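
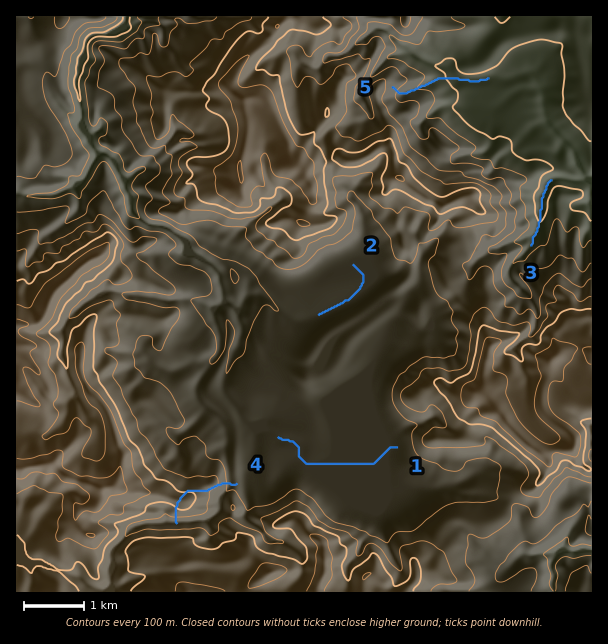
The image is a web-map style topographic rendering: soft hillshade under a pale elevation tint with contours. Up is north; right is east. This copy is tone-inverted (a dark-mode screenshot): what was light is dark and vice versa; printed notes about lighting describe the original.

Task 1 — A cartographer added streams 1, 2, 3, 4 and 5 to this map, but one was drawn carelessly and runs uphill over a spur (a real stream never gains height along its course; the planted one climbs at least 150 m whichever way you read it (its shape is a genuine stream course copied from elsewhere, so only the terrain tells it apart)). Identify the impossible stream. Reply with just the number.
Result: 4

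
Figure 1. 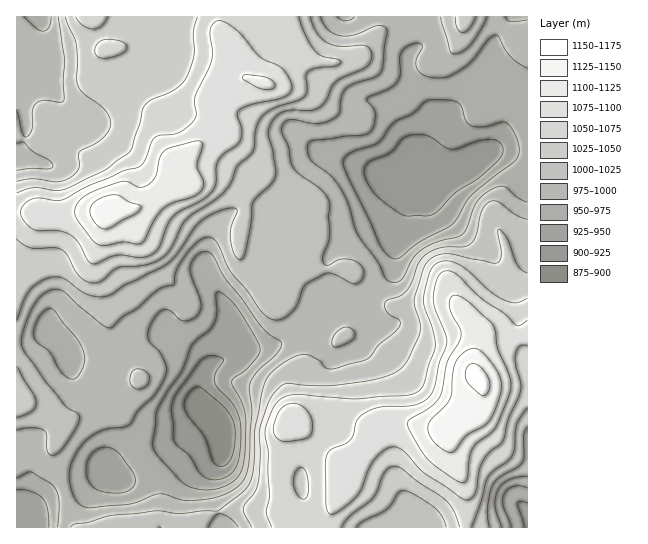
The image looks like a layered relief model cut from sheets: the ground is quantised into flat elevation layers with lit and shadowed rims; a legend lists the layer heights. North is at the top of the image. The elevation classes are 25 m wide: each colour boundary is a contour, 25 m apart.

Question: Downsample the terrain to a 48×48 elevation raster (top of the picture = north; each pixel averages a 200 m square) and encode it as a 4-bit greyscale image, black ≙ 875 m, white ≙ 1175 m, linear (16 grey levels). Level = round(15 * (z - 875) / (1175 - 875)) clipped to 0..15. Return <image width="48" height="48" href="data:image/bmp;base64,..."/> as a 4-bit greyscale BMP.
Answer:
<image width="48" height="48" href="data:image/bmp;base64,Qk32BAAAAAAAAHYAAAAoAAAAMAAAADAAAAABAAQAAAAAAIAEAAATCwAAEwsAABAAAAAAAAAAAAAAABEREQAiIiIAMzMzAERERABVVVUAZmZmAHd3dwCIiIgAmZmZAKqqqgC7u7sAzMzMAN3d3QDu7u4A////ADM0ZmZ3d3Znd2ZniZmZqph3d3d3iZh2VDM0VlVmZmZmZmZ4iZmZqqmId3d3iZh2RDNEVVRVVVZVVVZniZmZqqqZh3eImql1RERFVURERFVURERWiZmZqrupiIiJqrl2VVVVVUMzNEREMzNFeZmZqrupmImau7qHZlVWVUMzRERDMiI0eZmZqruqmZqrzLqYh2VmZUM0REQzIhEkeZmZqru6qaq8zLqpmFVmZVREREMyIhAUeaqqqqq6qqvM3MuqmGZmZlVFVEMyIRAUeaqqqqqrurvN3cy6mGZmZmVVVUMyIQAUaau6qqqru7zN3d3LmHd3ZmZVVUMyEAEkaKu6qqqru7vN3d3bqYh3ZmZlVVQyEBE0Z5qqmZmaqqq83d7cqYh2ZmZmZlQyESI1Z4mZmIiJmZmrzd7cuod2VVVmZmVDIiNFZnh3d3iIiIiaze7sundlVVVmZmVUIiM0Vnd3Znd3eIiaze7cuXZlVVVmZmVUMiMzRWZ2ZmZnd3iave3cqXZVVVVmZlVUQzMzNFZmZmZmd3iJvN3LqmVVVVZmZlVUQzMzRFVmZmZmZ3eJq8zLqmVVVWZmZVVVREMzRVVVZmZmZneJq8y7qnZVVWZmZlVVVEM0VmZlVmZmZmeKu8y7qnZVVmd3ZmVVVUNFZ3dmVmZmZniavMuqmYdmZnd3d2ZmZURFd3dmZmZmZniau7qZiYd2d4iId3ZmVERWd3dmZmZmZWeau6mYiIiHiJmYiHdmVEVnd2ZmZmZmVVeKqpiIiIiIiaqZmYh2VEZ3d2ZmZmZmVFaJmYiIh4iImaqqqqmHVVZ3d2Z2ZmZlREV4iHd4h5mZmqu7u7qYZmeId2Z2ZmZUMzRWZmd4d5qqqrzMzLqYd3eId2ZnZmVUMzM0RWd3d6qqu8zczLuph3eId2ZmZmVEMzMzRFZ3d6q7u83d3MuqmId4d3ZmZmVDMyIjNFZ3Zqqqq83d3My7qpiId3dmZmVDMiIiM0VmZZmZmrvMzMzMy6mIh3d2ZlQzIiIiIzRVVYiHiJqru7zMy6mYiHd2ZVQyIiIiIiNFVGZmd4iaqrvMy6mYiHdmVUMyIiIiIiI0RGZmd4iJmqvMy6qZiHZlVEMyIiIiIiIjRGZ3d4iImau8y7qpmHZlVERDMiIiIiIiNGZ3d3eIiaqru7uqmHZVVVVUQyIjMzMzNGZ3d3d4iZqqq7uqmHZmZmVVQzMzM0QzRGZ3d2d4iZmaqrqqmHd3dmZVVEQzM0RERWZmZneIiZmaqruqqZiId2ZVVERENEVURGZmZ3iIiJmZqru7u6qZh2ZVVUREREVURFVmZ4iIiIiZmru7u7qZiHZmVVREVURERFVmZ4iIiIiImru7u7qZiId2ZVVVVURERGZmZ4iIiIiImau7uqqZmZiHZVVWZVREVWZmZ4mZmIiImau7qqmZmIiHZVVWZmVFVmZWZ4mZmIiImau6qZmZh3d3ZlVWZ2VVZmVWeImYiIiImauqmamYdmZmZmZWd3ZVVlVFeJmYiIiImaqZmamYdlVmZmZmeIdlVQ=="/>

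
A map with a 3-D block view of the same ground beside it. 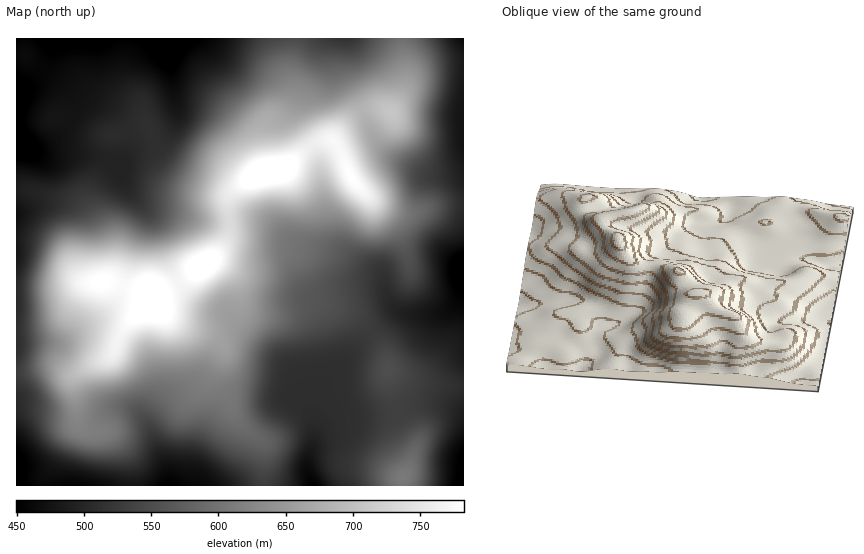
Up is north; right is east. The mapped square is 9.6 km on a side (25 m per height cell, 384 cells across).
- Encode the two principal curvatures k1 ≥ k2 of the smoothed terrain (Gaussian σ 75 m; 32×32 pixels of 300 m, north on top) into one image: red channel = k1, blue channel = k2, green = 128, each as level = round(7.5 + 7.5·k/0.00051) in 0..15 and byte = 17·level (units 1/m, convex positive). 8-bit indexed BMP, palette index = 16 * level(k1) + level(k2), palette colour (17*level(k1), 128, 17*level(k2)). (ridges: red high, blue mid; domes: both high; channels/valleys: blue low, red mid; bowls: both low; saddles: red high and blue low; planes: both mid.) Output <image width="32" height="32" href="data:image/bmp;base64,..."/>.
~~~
<image width="32" height="32" href="data:image/bmp;base64,Qk02CAAAAAAAADYEAAAoAAAAIAAAACAAAAABAAgAAAAAAAAEAAATCwAAEwsAAAABAAAAAAAAAIAAABGAAAAigAAAM4AAAESAAABVgAAAZoAAAHeAAACIgAAAmYAAAKqAAAC7gAAAzIAAAN2AAADugAAA/4AAAACAEQARgBEAIoARADOAEQBEgBEAVYARAGaAEQB3gBEAiIARAJmAEQCqgBEAu4ARAMyAEQDdgBEA7oARAP+AEQAAgCIAEYAiACKAIgAzgCIARIAiAFWAIgBmgCIAd4AiAIiAIgCZgCIAqoAiALuAIgDMgCIA3YAiAO6AIgD/gCIAAIAzABGAMwAigDMAM4AzAESAMwBVgDMAZoAzAHeAMwCIgDMAmYAzAKqAMwC7gDMAzIAzAN2AMwDugDMA/4AzAACARAARgEQAIoBEADOARABEgEQAVYBEAGaARAB3gEQAiIBEAJmARACqgEQAu4BEAMyARADdgEQA7oBEAP+ARAAAgFUAEYBVACKAVQAzgFUARIBVAFWAVQBmgFUAd4BVAIiAVQCZgFUAqoBVALuAVQDMgFUA3YBVAO6AVQD/gFUAAIBmABGAZgAigGYAM4BmAESAZgBVgGYAZoBmAHeAZgCIgGYAmYBmAKqAZgC7gGYAzIBmAN2AZgDugGYA/4BmAACAdwARgHcAIoB3ADOAdwBEgHcAVYB3AGaAdwB3gHcAiIB3AJmAdwCqgHcAu4B3AMyAdwDdgHcA7oB3AP+AdwAAgIgAEYCIACKAiAAzgIgARICIAFWAiABmgIgAd4CIAIiAiACZgIgAqoCIALuAiADMgIgA3YCIAO6AiAD/gIgAAICZABGAmQAigJkAM4CZAESAmQBVgJkAZoCZAHeAmQCIgJkAmYCZAKqAmQC7gJkAzICZAN2AmQDugJkA/4CZAACAqgARgKoAIoCqADOAqgBEgKoAVYCqAGaAqgB3gKoAiICqAJmAqgCqgKoAu4CqAMyAqgDdgKoA7oCqAP+AqgAAgLsAEYC7ACKAuwAzgLsARIC7AFWAuwBmgLsAd4C7AIiAuwCZgLsAqoC7ALuAuwDMgLsA3YC7AO6AuwD/gLsAAIDMABGAzAAigMwAM4DMAESAzABVgMwAZoDMAHeAzACIgMwAmYDMAKqAzAC7gMwAzIDMAN2AzADugMwA/4DMAACA3QARgN0AIoDdADOA3QBEgN0AVYDdAGaA3QB3gN0AiIDdAJmA3QCqgN0Au4DdAMyA3QDdgN0A7oDdAP+A3QAAgO4AEYDuACKA7gAzgO4ARIDuAFWA7gBmgO4Ad4DuAIiA7gCZgO4AqoDuALuA7gDMgO4A3YDuAO6A7gD/gO4AAID/ABGA/wAigP8AM4D/AESA/wBVgP8AZoD/AHeA/wCIgP8AmYD/AKqA/wC7gP8AzID/AN2A/wDugP8A/4D/AKipl4Z0c4ODpJZ0hod1dHSFx7enkpG4p6W32uzruKSWdoWTgoKTlKW2lnR2dWSFl5a3x5VglLmXpae4uPimY3Z1g6KluNnIx7eEc4VldZeol7jKqIGTp4eFloaG+MZjZXWU2Pv56NnKp4GUqJalqJi32NrXo4SXh3aGhoXY+KWFlaW4yceWqLmTgZe6p5WYuNalhqSUhoeHdnaWhaXGtZWWhHPU1nSDk3KEp6molpfIxlRkhYaHh3d2hpaGhZWVhmRhk/bFcoGCdJWWh5iYh7e2ZGR3h4eHh4aXl4eHh4eYk5PZ/Oa0pbSThHWFhoaWpbeFhHZ3d3eGhqiol5eXl6jB1unI9vj766NzdYWEdafHp3VzdnZ3d3aFmLmop5eHh2CWx2SFt/n6g2KElZWTuMmmZEN0hYaGdnWWuJh2hpeXYIOygoOFt/aicqjHx7Smp8aVdZaWh4eGhaanh3Z3h6iQtdi4hISF1/bF6enGlIWWuLjGtqaXmJeXppaGhnZ2mHCV2MeGhZOVx9nZqJVSVIa4qJaWlpeYmJiXdYODhISGgKbYx6i4tpSX2rml03JRhLaWZWV2h4eHh4aDpaampoWgx9nb6unJtMXbt7H154Ojt5iGdXaGhoaHhoO32baVhYCU2vvI2OnXxLnE0/n7+dWmmJaVmIeHh4ZlY7f5l3VjYYDZ+8imuLmlpsTm+fr6t3V2dIaYmIeGg3JjxeZ0c4SVoeT5qHSWx4RjZHSFtvT3l3VkdYWFdHKitaO1tWNkl5aTs8SDY6XHdUFRgnBw0faWdGNkhYaGcqX3tKS3lqWVlIOCkoOEtaWBYWSEgnPl9IFRYoSlloOBtvr30tbpx5SoppaXl6aVc3KFhpa2x+v1wnNktsaDgKX5/PqyosjIpLm3ppeol4VkdZeltqeXyfb4+Nbpx5CQ+vnot4NBg5R1qIVkdZaWhnaGloSFhoenpvr7+fu3gKL493WTcVKFloaVg4aGhYWGdoaWhIOWqbmWtcnX9/WRxPe2cZCBg6SVdXOFloeHl5iXhpeVgZSpqZeUk3OV9fXo+ISQw7jHxZR0lqmohoaYqZeXqJeBcpWWpsaUcnGV6fzogYG4/Oq2g4OWqamHhoaGhpiol3JjhJWGuNmohIGTpvXBpdr6x2RSdHaHl4eHd4eHmKiGcoWWp5aGuMiWdYNypcbYyujmlnJyhoaHh4eHh5eoqYWDl6aWhnWlpZeYl3SFl6iWxvjJlIGXloeIiIeHl5eXhYSXlnVldqeoqKiGhpZ1lpan2dmkgrmXhoeIh4eXhpZ0hZiHZmWGqKmph3WXhmSGlrfIyKWjuZiGh4d3h5iYmIR0loZ2hoemlaWVdIRldIaXx7enloQ="/>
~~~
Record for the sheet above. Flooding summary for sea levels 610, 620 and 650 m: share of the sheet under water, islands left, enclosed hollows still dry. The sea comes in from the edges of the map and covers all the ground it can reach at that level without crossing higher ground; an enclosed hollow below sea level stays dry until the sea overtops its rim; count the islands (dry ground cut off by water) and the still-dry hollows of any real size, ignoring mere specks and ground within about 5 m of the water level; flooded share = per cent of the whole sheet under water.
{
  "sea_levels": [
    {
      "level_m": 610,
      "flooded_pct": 66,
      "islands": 1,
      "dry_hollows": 0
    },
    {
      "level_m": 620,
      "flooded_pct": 69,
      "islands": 1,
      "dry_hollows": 0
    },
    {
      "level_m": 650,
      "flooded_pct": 76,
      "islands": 1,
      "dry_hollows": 0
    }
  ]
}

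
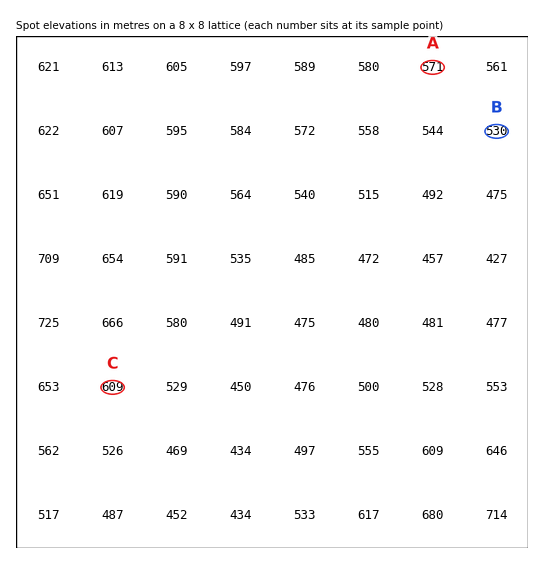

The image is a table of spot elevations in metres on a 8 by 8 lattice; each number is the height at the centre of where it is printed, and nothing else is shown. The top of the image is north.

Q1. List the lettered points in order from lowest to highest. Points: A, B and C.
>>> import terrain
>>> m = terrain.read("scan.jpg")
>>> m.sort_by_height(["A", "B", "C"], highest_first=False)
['B', 'A', 'C']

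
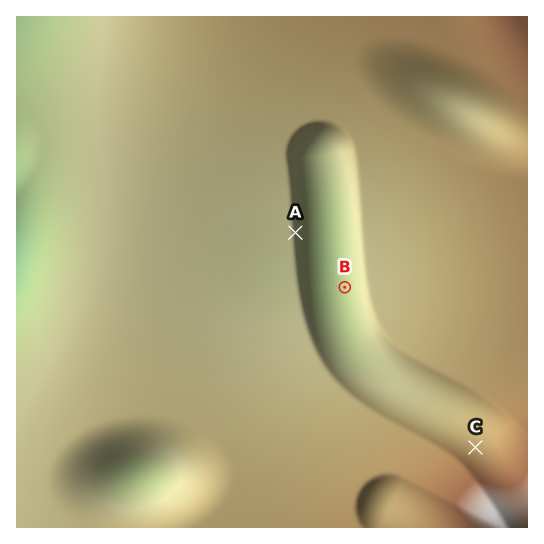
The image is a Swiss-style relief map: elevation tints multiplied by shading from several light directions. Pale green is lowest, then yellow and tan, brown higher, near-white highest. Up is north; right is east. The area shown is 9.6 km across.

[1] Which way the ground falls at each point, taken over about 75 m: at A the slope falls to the E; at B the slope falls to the W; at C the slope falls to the N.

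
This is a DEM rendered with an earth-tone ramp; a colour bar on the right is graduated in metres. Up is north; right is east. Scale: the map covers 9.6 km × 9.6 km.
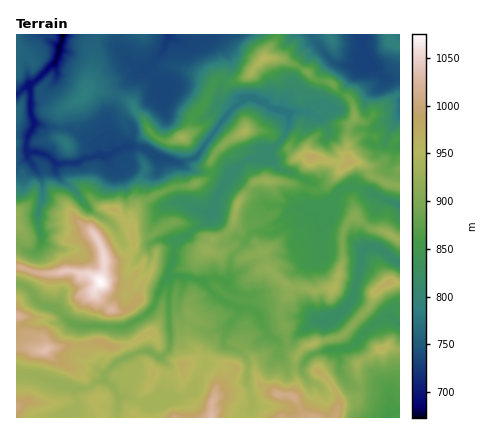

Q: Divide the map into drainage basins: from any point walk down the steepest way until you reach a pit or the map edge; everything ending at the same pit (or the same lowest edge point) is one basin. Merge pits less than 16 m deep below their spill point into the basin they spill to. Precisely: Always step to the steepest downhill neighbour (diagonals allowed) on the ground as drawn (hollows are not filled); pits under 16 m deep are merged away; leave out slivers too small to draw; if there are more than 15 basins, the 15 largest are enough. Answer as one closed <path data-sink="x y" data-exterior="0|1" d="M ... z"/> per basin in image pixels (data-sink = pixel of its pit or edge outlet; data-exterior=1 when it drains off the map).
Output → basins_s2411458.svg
<path data-sink="64 34" data-exterior="1" d="M96 34l-80 0 0 384 288 0-3-10-8-12 4-10-2-10 2-22-10-10-1-14-5-14 1-12 7-8 1-8-23-20-2-14-5-4-6-8-12-8-8-10 0-6 6-18 14-18 8-2 18 1 34 10 12-4 24-25-3-8 0-20 2-8 6-10-4-16-21-18-14-2-20-15-14-6-18-1-18 19-16 6-8-4-6 1-12 24-11 12-4 18-17 7-8 0-14-9-8-16-14-16-20-8-22-2 6-22 0-16 4-8z"/><path data-sink="400 204" data-exterior="1" d="M358 162l-8 0-24 25-8 4-28-8-28-3-8 2-14 18-5 12-1 12 10 12 10 6 6 8 5 4 2 14 23 19 16 1 10 3 8-3 8 1 3-3 8-24 0-30 4-8 7-8 14 11 16 4 16 9 0-54-14-3-14-7-4-8z"/><path data-sink="168 34" data-exterior="1" d="M278 34l-182 0 0 10-4 8 0 16-6 22 22 2 20 8 14 16 6 12 8 9 8 4 8 0 17-7 2-14 13-16 10-22 8-3 8 4 20-8 5-9 10-8 2-8 9-10z"/><path data-sink="362 34" data-exterior="1" d="M400 34l-122 0-13 20 1 4 16 1 14 6 20 15 14 2 10 11 9 5 4 6 2 12-6 10-2 8 0 20 3 8 8 0 6 3 8 11 22 9 2-1 4-14z"/><path data-sink="400 262" data-exterior="1" d="M356 216l-9 8-4 8 0 30-8 24-3 3-8-1-8 3-26-4-1 9-6 6-2 14 5 14 1 14 11 11 8-9 36-10 26-26 8-19 14-9 10 0 0-42-16-9-16-4z"/><path data-sink="400 322" data-exterior="1" d="M394 282l-6 1-13 9-7 18-26 26-36 10-9 10-2 4 2 26-4 10 5 6 6 16 32 0 1-10 5-6 14-3 2-3 2-12-3-20 23-15 6-2 14 1 0-64z"/><path data-sink="400 410" data-exterior="1" d="M392 347l-16 4-19 13 3 20-2 12-2 3-14 3-5 6-1 10 64 0 0-68z"/>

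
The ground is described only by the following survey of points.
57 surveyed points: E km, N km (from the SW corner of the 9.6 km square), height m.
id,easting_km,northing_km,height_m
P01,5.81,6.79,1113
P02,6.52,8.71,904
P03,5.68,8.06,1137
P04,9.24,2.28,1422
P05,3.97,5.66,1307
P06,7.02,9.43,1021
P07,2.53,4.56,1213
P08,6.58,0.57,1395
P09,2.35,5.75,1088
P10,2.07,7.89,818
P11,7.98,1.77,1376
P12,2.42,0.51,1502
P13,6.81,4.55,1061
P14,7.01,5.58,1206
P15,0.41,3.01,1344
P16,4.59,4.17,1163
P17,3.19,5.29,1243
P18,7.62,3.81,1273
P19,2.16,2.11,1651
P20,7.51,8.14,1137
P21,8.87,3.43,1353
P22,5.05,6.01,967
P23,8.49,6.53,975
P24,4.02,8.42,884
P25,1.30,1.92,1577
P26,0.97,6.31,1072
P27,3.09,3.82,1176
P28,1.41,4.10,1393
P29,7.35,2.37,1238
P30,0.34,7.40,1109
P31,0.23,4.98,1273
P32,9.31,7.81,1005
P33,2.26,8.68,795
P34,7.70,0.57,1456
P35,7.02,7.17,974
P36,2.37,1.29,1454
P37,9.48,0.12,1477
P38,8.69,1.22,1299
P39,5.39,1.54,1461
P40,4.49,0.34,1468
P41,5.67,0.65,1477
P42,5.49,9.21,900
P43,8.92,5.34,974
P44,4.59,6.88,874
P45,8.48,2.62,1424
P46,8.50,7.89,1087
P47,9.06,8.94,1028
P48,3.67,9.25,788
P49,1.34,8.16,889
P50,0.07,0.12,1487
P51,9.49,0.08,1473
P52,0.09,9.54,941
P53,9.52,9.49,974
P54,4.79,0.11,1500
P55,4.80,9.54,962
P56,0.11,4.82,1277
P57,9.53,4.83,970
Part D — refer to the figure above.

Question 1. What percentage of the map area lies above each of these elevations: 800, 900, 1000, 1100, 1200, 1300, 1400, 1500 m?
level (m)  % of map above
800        97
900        90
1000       74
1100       60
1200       48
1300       34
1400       22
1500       10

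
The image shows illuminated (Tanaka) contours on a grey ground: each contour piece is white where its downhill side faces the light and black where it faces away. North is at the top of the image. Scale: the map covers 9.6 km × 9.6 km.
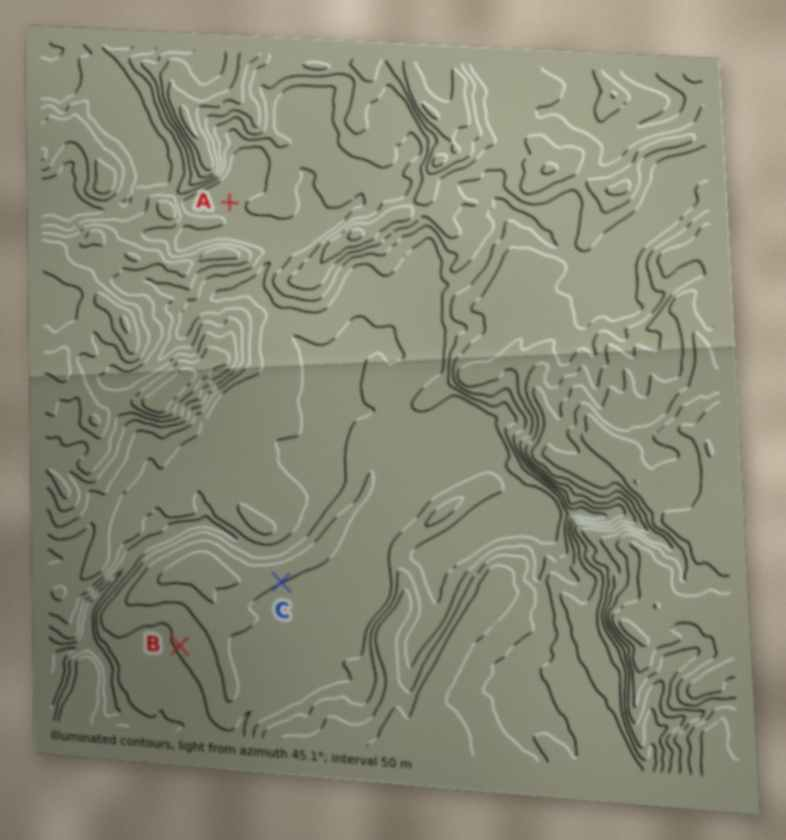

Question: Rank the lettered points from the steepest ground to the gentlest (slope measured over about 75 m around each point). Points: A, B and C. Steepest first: C B A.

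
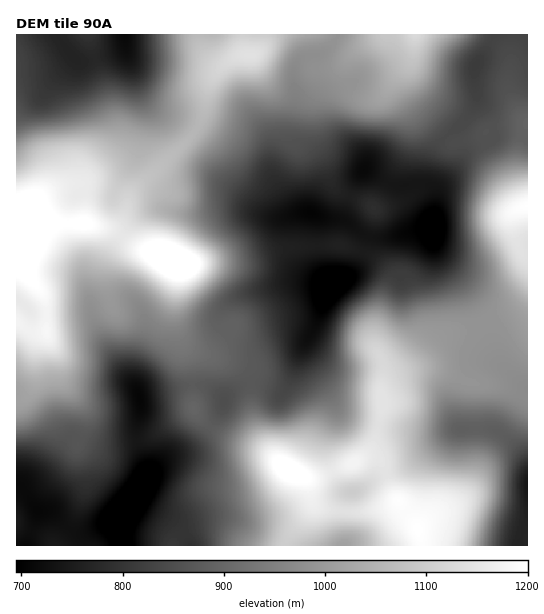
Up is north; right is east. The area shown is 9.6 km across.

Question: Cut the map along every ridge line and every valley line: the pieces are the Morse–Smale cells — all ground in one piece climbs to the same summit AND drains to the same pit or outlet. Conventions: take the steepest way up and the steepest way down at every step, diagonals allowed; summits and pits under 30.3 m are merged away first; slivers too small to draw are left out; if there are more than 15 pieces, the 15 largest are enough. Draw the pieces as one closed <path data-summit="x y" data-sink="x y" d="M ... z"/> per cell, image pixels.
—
<path data-summit="30 208" data-sink="125 35" d="M57 34l-41 1 0 172 14 0 17-14 19-8 11-2 4 4 3 9 0 27 17 4 10 0 10-7 6-12 1-9 5-10 20-15 43-43-19-12-18-6-15-14-19-53-10 7-34 9-12-9z"/><path data-summit="289 469" data-sink="333 285" d="M366 253l-5 2-4 10-8 10-15 8-5 6-12 32-17 31-7 21-10 16-9 0-15-6-12 0-9 4-15 12-5-6-9-6-10-2-7 0 1 23 16 18 24 13 30 11 27 21 17 7 14-1 26-11 22-15 7-12 7-30 0-46-8-18 0-14 6-30 8-20 0-8-10-12z"/><path data-summit="175 263" data-sink="333 285" d="M341 245l-52 2-47 14-24 0-28 4-12-2-3 57 14 43 3 21 17 3 9 6 5 6 15-12 9-4 12 0 15 6 9 0 10-16 7-21 17-31 12-32 5-6 15-8 12-18 1-6z"/><path data-summit="289 469" data-sink="135 497" d="M194 409l-40 26-17 6 8 22 2 13-12 23 36 22 12 11 7 14 95 0 3-9 23-30-3-24-3-5-19-9-23-19-46-19-10-6z"/><path data-summit="415 35" data-sink="434 227" d="M414 34l-29 0-20 11-40 34-12 20-2 9 0 32 13 21 8 23 11 10 8 1 5-14 9-11 32 16 22-3 13 6-4-6 1-16 4-14 12-18-26-26-12-20-2-12 7-18z"/><path data-summit="289 469" data-sink="527 484" d="M483 323l-40 12-28 28-30 16-4 6 2 24-7 30-7 12-10 8 19 0 9 15 23-9 47-35 32-1 9 2 9 7 10 10 11 16 0-76-9-5-19-19-12-33z"/><path data-summit="30 208" data-sink="139 399" d="M46 219l-2 1 0 7-5 14-16 18 0 4 6 14 15 20 3 11 0 27 12 22 4 24 18 23 6 15 0 13 4 6 12 5 31-1 3-2 0-17 4-15-2-15-38-54-8-18-2-12 2-6 10-10 2-32 16-25-12-7-22-6-33 0z"/><path data-summit="418 529" data-sink="527 484" d="M489 429l-32 1-47 35-25 10 8 20 24 32 5 19 96 0 2-2 8-19 0-60-11-17-10-10-9-7z"/><path data-summit="175 263" data-sink="135 497" d="M77 438l-8 1-18 25-12 11-17 11-6-1 1 61 172-1-6-13-12-11-36-22 9-15 1-15-5-10-7-8-30-1z"/><path data-summit="250 55" data-sink="311 213" d="M334 34l-69 0-2 10-8 10-16 1-12 7-12 13-7 13-4 25-8 18 23 18 17 27 21 20 13 18 8 4 23-6-9-7-9-18 1-15 11-21-4-16 4-26-2-37 8-13 22-6 14-16z"/><path data-summit="30 208" data-sink="135 497" d="M77 183l-11 2-19 8-17 14-14 1 0 276 5 2 18-11 12-11 13-20 7-6 10 1 22 11 27 0 10 9 5 9 0-5-8-22-12 2-22 0-15-8-4-26-21-28-4-24-12-22 0-27-3-11-15-20-6-14 0-4 17-20 4-12 0-7-3-5 8 7 5 1 30 0 0-27-3-9z"/><path data-summit="527 205" data-sink="434 227" d="M486 143l-16 7-18 25-12 12-7 30 2 30 9 16 23 26 16 33 34-16 11-15 0-35-7-3-9-29 0-9 9-7-5-5z"/><path data-summit="175 263" data-sink="139 399" d="M122 237l-7 7-10 17-2 32-10 10-2 6 5 19 21 36 19 24 3 10 15-5 35-7 3-2-1-16-16-48 0-24 4-31-17-10-29-10z"/><path data-summit="175 263" data-sink="311 213" d="M353 197l-4 0-5 16-5 6-14-1-14-5-10 0-18 5-12 0-30-9-20 0-20 5-15 0-29-5-22 10-14 17 22 14 19 5 19 10 37-4 24 0 39-12 24-3 36-1 21 6 5-10 0-5 2 1 2-4 4-24-5-4z"/><path data-summit="289 469" data-sink="434 227" d="M433 227l-46 11-17-1-3 6-2 8 14 10 10 12 0 8-8 20-6 30 0 14 8 18-1 22 8-10 25-12 28-28 23-5 18-7-17-34-27-32-5-10z"/>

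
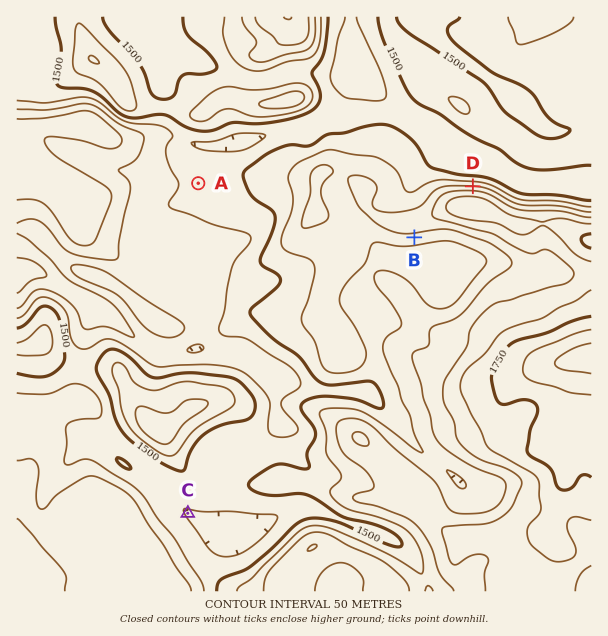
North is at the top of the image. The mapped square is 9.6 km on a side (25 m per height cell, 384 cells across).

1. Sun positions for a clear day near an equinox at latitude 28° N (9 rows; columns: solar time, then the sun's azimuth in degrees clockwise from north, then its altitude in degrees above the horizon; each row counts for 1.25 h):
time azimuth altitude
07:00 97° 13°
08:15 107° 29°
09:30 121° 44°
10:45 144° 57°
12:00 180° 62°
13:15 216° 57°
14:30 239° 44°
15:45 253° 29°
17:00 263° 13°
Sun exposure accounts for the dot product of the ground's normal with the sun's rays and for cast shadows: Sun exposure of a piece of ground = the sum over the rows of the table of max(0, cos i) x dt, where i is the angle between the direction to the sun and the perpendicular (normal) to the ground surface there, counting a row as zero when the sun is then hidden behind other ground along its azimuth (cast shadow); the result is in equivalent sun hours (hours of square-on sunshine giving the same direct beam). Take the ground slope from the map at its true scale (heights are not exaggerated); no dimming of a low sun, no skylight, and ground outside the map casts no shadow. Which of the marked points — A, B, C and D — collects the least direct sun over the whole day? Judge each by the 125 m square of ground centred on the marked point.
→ D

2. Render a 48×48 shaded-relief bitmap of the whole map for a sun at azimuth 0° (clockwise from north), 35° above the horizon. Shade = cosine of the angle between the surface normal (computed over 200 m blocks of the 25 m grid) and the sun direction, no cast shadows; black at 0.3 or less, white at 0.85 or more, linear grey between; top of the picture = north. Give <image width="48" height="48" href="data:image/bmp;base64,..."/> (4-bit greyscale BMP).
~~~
<image width="48" height="48" href="data:image/bmp;base64,Qk32BAAAAAAAAHYAAAAoAAAAMAAAADAAAAABAAQAAAAAAIAEAAATCwAAEwsAABAAAAAAAAAAAAAAABEREQAiIiIAMzMzAERERABVVVUAZmZmAHd3dwCIiIgAmZmZAKqqqgC7u7sAzMzMAN3d3QDu7u4A////AIh3d2Z4h3ZFiruYd3d3d3mpZEZ4iHd3iIh3dmeIh3VGm7uqh2Z3d4q5ZVV4iHd3eIdmZmeId2VYmrvMuGVniby4ZmVnd3ZmeHZmZ4iHdlV4iJm8y4eJvNuWVmZmd3ZneGVmeIiHdUaIiIibzMzMy5ZEV4iId3d4h2VniIh3ZFeId3d5ve7KdTIkaLu6mIiHd2ZniId3VHh2ZmZmirpzESNFebzMuYh2ZXd2d3dlRodlZlVERWVERWZniaqqqYhlVXh1VmUyR3Znd2ZVRWd4iHd4mZh3eIdmZmd1REMjZ1V4mZmYiIiIdmZ6uXVERFVmd2d3VDNHdSR4mZmqqYZVVWirp0MiEjRndmd4dVaHQRNWeIiaqYdURou6dDMzNGZnd3d3d3iEEUQ0VmeJqYdmeKunVVVmZ4d3eHd3iZlTNnYyM0V4h2Z5u8qGZmZmd4iIeHd4mqdVeZhTI0V3ZVes3bl2ZmZmZ4iHd1VniHZXqqmHVWeIeJrN25dmZmZnZmd2ZkRFZlVpu7qrqZqZmqmZmGZmd3ZndlVVVEREVVV5vM3d3Muoh2VERWZneIh3dlRERERFZ3eavN3t3cqGVERDRWZniZqph3ZlVVVWiarMy6u7updUNFZmZ3d4mJqqmZmZiIdnmrzcllZ3dlRERWeIiIiZh4iaqru7urmIirzJVEVmZURVZmeImImYiZiJq7zMzMupiaqFR4mIh2Znd3iJiIh4q7qZq7u7vMzLqYZFiqqYiIiIiIiIh3Z5q7upmaqqu7zspjNIqpmIiIiJmId3d2aJmZqqmZmqqqzJUiWKqYh3eIiIiId2d3iZiImqqZmqqYmFRoqpiHd3iId2Z3h2Z4mYh4iaqYiId1VGrMuYd3d3eJh2VWd2Z4h3d3d4dmZlRERZzLmHd2Zmd4mXVVZ3d2VVVmVDM0VURGaKupiHdmZmZmeIdlZ3dUMzMyERI0VVeYmqmZiId3d2ZlZ4mGZ3ZVZlMQACR4iJzqqpiImId3d3ZmZniHeHZoqpdDNXre7v/7uph3iIiId3d2ZmeIiHZ4q7qrvN7////6qYdlVniIh3d3dmZ4d3eIiazv//7czMuoiHVEVniHd3eIh3eId4mpiJzv/+uGZmVXdlRGiZh3d4mZmZmrqaqpiJq7upZVVVQ3ZVeKupiHiImaqqq8y7qZmZmYdlVniHdmZ5q7qHd3dlVniaq7u6qZmph2RFeIiZmWZ4mYUQJFQhIzI0Z4qqqqqpdURXiIiHiCIjNDAAE0VUQyEAADeZqqqGVEV4iId3ZwAAAAADZ3iZdVZlISaJmZhkRGiIiHd3djNCEAFYiIiaqZq7uneIiIdVZ5qYh3d4d3d2QiSJiIiJqpiKzKiIiHZniamIdmd4iIiIZEeqiIiIiFQzVmZ4h2VomZh2ZWZ3iIiId4q5iIiHZVVBACR3d1aJmIdmZmZnd3iHeauoiId2VndkISRndmeZiHdmd2ZmZ3d3eaqIiIdmZ3VVRFVndmiYh3iHd3ZmZmd3eamIiHd2d2REVmZndniId4iId3dmZg=="/>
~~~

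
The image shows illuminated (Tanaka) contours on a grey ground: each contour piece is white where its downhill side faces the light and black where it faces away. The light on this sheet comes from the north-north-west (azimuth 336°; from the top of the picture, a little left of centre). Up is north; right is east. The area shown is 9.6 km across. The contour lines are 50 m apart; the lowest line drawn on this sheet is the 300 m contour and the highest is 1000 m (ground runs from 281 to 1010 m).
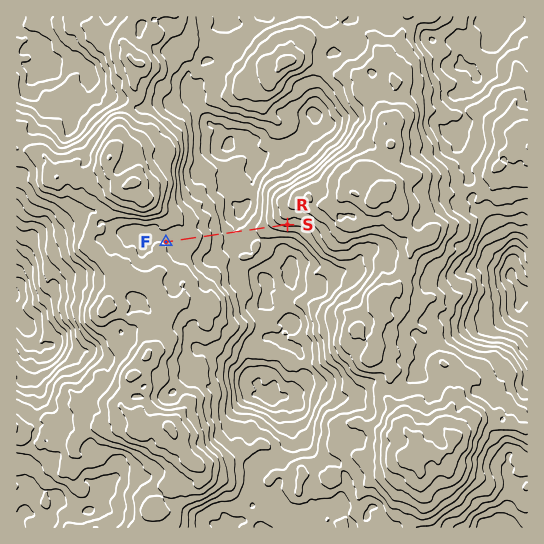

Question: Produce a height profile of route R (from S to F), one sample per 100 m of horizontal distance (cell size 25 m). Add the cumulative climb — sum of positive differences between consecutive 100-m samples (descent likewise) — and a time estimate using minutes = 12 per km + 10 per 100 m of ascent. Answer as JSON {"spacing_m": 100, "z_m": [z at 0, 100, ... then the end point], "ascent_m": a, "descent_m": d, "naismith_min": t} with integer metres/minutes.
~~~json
{"spacing_m": 100, "z_m": [713, 700, 679, 654, 635, 621, 597, 576, 567, 557, 551, 567, 595, 613, 640, 674, 698, 719, 728, 725, 727, 735, 738, 740], "ascent_m": 192, "descent_m": 165, "naismith_min": 47}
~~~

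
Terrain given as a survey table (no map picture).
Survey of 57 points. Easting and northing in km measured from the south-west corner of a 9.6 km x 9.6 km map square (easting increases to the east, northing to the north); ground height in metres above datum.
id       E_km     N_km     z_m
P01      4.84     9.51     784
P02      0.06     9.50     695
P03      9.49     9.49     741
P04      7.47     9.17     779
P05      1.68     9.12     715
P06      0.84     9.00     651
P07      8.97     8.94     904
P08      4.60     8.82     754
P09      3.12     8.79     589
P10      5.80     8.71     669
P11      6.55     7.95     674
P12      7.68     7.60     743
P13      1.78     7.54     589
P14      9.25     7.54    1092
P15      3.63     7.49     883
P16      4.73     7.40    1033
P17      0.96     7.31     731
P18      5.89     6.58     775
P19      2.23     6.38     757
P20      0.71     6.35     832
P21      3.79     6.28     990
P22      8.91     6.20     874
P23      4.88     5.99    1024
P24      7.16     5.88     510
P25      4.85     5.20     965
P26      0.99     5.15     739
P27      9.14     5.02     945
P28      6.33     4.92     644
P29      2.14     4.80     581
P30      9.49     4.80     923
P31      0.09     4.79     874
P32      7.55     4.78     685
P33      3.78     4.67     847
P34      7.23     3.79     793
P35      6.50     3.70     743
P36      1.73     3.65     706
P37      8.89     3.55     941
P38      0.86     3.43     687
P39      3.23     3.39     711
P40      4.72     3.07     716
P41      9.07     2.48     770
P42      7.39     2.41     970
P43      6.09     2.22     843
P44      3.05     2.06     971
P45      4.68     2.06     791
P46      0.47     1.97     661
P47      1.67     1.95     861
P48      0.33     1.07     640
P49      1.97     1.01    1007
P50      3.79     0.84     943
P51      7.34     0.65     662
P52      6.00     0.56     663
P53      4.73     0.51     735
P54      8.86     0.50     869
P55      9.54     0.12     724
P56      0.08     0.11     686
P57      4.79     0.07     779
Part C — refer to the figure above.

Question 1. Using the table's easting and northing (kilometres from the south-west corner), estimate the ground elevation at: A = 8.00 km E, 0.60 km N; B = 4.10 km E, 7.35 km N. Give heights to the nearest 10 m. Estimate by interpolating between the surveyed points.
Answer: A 740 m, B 980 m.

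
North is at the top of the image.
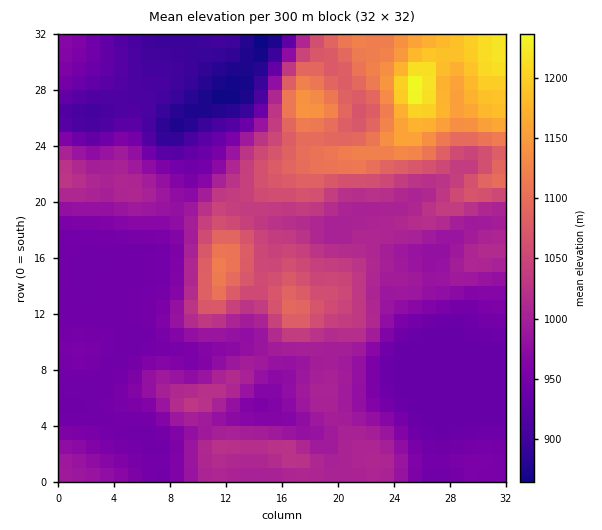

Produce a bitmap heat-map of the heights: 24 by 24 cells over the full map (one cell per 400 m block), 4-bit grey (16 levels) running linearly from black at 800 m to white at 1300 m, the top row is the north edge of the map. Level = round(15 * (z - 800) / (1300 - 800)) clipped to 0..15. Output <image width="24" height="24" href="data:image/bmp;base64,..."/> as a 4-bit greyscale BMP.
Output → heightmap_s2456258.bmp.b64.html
<image width="24" height="24" href="data:image/bmp;base64,Qk2WAQAAAAAAAHYAAAAoAAAAGAAAABgAAAABAAQAAAAAACABAAATCwAAEwsAABAAAAAAAAAAAAAAABEREQAiIiIAMzMzAERERABVVVUAZmZmAHd3dwCIiIgAmZmZAKqqqgC7u7sAzMzMAN3d3QDu7u4A////AGZVVFZmZmZmZlVFVVVVRFZ3Z3ZmZlVFVVVERFZmZmVmZlRERERERWZlVVZmVURERERFVnd2VVZmVEREREREVmZmZVZmVERERFVEVVVWZmZmVERERFVERFVVVnZmZURERERERWd2Z4h3dVRERERERWiHeJiHdlVVVURERFeYiIiHdmZVVURERFeZiId3dmZWZkRERFeZh3d2ZmZWZlVVVVeId3ZmZmZmZlVWZVZ3d3d2Zmd3ZmZmZlV3iIh3d2Z4iHZmZVVXiJmZmId3iWZmVERWeJmaqamIiERFQzNFZ5mZmrupmjM0MyIzR5qoiby6u0MzMzIiNqqpis27vEREMzMiJZmYms27zFREMzMyI3iJqrzLzFVEMzMzIkeJqqu8zQ=="/>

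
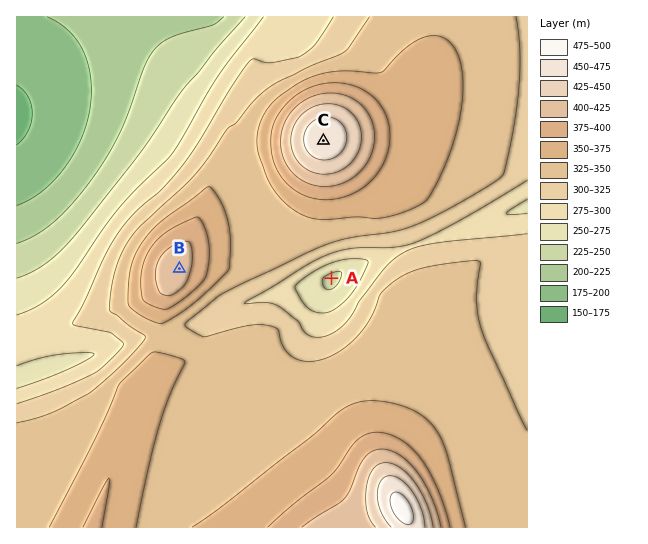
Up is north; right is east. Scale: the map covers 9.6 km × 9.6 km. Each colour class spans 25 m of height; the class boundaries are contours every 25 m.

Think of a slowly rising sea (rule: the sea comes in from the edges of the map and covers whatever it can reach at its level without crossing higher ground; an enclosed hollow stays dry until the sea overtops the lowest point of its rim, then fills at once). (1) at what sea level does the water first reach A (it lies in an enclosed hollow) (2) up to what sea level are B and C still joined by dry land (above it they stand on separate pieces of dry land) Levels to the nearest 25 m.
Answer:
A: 300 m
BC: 350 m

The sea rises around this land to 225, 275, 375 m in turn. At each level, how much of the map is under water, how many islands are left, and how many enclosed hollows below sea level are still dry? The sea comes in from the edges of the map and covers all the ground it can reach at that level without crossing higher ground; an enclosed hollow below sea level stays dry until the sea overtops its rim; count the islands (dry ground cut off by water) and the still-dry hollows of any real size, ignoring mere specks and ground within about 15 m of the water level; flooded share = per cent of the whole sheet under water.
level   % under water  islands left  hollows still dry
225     9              0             0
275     16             0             1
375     90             2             0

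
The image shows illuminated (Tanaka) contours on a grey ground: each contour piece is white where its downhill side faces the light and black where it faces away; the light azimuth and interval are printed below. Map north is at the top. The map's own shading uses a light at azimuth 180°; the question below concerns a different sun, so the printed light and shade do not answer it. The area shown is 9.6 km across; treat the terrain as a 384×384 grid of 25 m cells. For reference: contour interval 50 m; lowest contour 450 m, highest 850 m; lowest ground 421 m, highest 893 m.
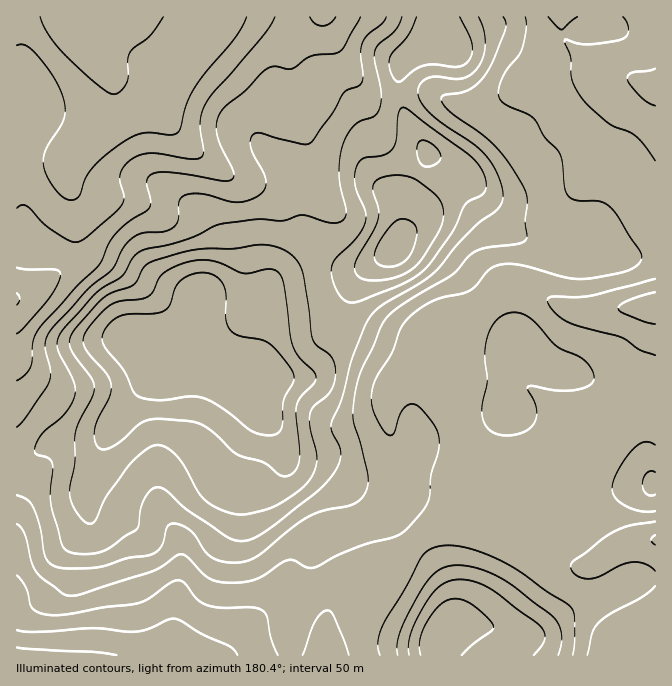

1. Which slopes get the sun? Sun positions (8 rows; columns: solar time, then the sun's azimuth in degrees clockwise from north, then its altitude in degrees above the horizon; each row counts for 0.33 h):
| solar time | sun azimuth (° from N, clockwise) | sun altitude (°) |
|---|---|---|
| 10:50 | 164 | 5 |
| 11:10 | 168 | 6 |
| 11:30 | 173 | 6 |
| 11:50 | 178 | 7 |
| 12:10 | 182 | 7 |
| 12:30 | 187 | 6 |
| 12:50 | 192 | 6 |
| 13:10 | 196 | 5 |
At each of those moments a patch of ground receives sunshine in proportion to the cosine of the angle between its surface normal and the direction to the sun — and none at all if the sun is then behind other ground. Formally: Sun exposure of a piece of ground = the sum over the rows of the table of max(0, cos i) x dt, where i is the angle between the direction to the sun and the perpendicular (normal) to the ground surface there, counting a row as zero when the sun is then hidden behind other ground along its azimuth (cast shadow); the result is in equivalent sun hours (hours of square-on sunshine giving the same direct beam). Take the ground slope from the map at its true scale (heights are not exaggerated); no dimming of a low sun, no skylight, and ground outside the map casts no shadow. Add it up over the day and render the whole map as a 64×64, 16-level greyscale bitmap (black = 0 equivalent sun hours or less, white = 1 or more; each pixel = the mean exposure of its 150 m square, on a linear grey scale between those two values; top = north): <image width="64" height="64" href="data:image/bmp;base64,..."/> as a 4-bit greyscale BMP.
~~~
<image width="64" height="64" href="data:image/bmp;base64,Qk12CAAAAAAAAHYAAAAoAAAAQAAAAEAAAAABAAQAAAAAAAAIAAATCwAAEwsAABAAAAAAAAAAAAAAABEREQAiIiIAMzMzAERERABVVVUAZmZmAHd3dwCIiIgAmZmZAKqqqgC7u7sAzMzMAN3d3QDu7u4A////AKqpmZmZmYdlVVVVVVZmZmZmVVVVZnd3iIiIh2ZmZlVmzLuqqqqqmXZVZmZlVVVVZmZUMyI0VWd3d3ZlVFVVREW7u7qpmZmZh2d3d2ZVVVZmZVQyERE0VVVUMiIjVmVDM5q8zMupmZmIeIiIh1REVmZVRDIQABI0MyAAABNXh2VEZ5vN3LqZiIiImZmYdURWZURDMhAAASIhAAAAAkaIiHZFaJq7upmIh3iJmZmHVVZmQzMiEAAAAQAAAAABI1eIiFZ3d4mqmYiId4mZmYdmZ3ZTIiIRAAAAAAAAAAABJFZ3eJmYiZmZmZmIiaqph2Znd2QzMiEAAAAAAAAAEQABJEV4m8zMu6q7upmaq7qYdmd3dlVDMhAAAAAAAAEiMhABImeJvN3cu7y6mZqru6l2ZniId2VCEAAAAAAAEjRVMQAAZmaJu7u6upmIiJmqupdmeJmIdkMQAAAAAAEzRndkEABmVWeJmZmHZ4h3iJq7qXZniImHUyEAAAAAIzRVeIhjIXZmZmZmZlRXmpmZmau6h2Z3iIdkMQAAABIzRFVniqu7h2ZmZlVVRGi7uqmZm8uoZmZndmVDEAABIzRERVZ5rO+HZmZmVVVVeaqqmIeKvMqHZmVVVUMxASMzNERERWeK3odVVWZmZmZ4iIh2Znmsy6h2ZURERDMzMzREREREVWirh1REVWd2Znd3dmVmd5vLqXZVREREREREREREREREVWeHUyNFZ3Zmd3ZlVmZniaqYdlREREREVEREREREQzNDM3dkM0Vnd3d3dmVWZmZ3d3dlQzM0RVVVVERERERDMzIRRWZDRneIiHd2ZWZ3d2ZVVVUyIjRFVUVVVVVUREMzIgAjVlRVeIiIh3ZVZniYdUMzMzIiNERURVVmZlVERDMyEBE0REVniIiHdmZniZl1MiIiIiNEREREVnd2ZURERDMhEREiM0Z4iZiHd3iJmHQyMyIiNERDRERWd3dlVERERDMRABERNGiaqpiImYh2UzRWUyI0RDMzRFVmZVVVVVVURCEREQATV5u7qZmZhlVEV4h1MzMzMzM0RERERVZmVVREIiIhERJGiqqpmYdlVWeJqXZUMzMzMzRDMjNGZ3ZlREQRIjMzI0Z4iZmIdVRWeaqodmVDIiI0REMzNFZ3dlQzIgEjRmZmZmZnd3ZURVVmZmZndlQyI0REREVVZmZVQzIiATV4mqmGVVVWVUREMiERE1eHdkNERERFZmZlREMyIhEjV4mqqYZVREREMyIQAAACR4h2VEREREVndlQyIiIiITRWeJmHZlVDM0MhEAAAABJGiHZVRERDRGZlQyERIiIhIiIzRVVVRDMzQyERESIiI1Z3dlVEREQzREQyEAAREREAAAABEjMiIjREMiIzMzM0Vnd3ZVRERDIiIRAAAAAAAAAAAAAAAAABNFRDM0QzM0RWeJmHZUREMQAAAAAAAAAAAAAAAAAAAAJFVVQ0RDMzRFeKvLqYZVRCAAABEiIhAAAhAAAAAAAAAkRVVDMzMzNFaJve7suph2MQACR5mqqYd1MQAAAAAAASIiMzIiIzM0VorO///cuYdTETaavMzd7dhkEAAAAAABAAAAEQASMzRWic7//+yph3Zniqqqq83d2oZBAAAAAAAAAAAAAAEjNERXrO//25h4iaq7qYiJmaqodkIAAAAAAAAAAAAAABIzIRNoq7zLmImru6mHd3dmZmVUMhAAAAAAAAAAAAAAASIQABNWeaupmquph2ZlVUMzMyIRAAAAAAAAAAAAAAACIhAAABNXm7qpmYZUREQzMiIyIQAAAAAAAAAAAAAAABIhEAAAATV4mZh2VDMiIiIiMzMhEAAAAAAAAAAAAAAAEREREREREkZ4iHZVQyEREiMzMyERAAAAAAAAAAAAAAARERJEQyERI1eJl2VEMhEiMzMyIREREAAAAAAAAAAAARESNGZlMhESRpmGVERDIjMzMzIRESERAAAAAAAAAAASIiNFZlMiEiJGh1MiNEQzMzMzMiISIhEQAAAAAAAAATMzNEVUIAEjRFZkIRIjREMzMzMzMiIhEREAAAAAAAEkRDM0RDIAACVmZTEBEiM0QzIzMzRDMiEQAAAAAAAAE1VDMzRDIQABNWVBAAASIzREMiMzNVRDMhAAAAAAAAE0RDIjMzMhAAJEMQAAABIjM0QzIiM2VUQzIQAAAAAAAjRDIiMzIhEQEzEAAAABIjMzMzMiIzZlVDMhAAAAAAASMzMiMzMhERE0IAAAAAEjMzMzMyIzNVVUMzIQAAAAABIiIjMzMyEQEjMQAAAAEiMzMzIiIiIVVEQyIhEQAAAAERESIzMzIhASMgAAAAESIjMzIiIiEAREMyESIREAAAAAABEiIiMyERNCAAAAEjIiIiIiIREAAzMiEREiIiEAAAAAEiIiIzMRNWUwACVlQzIiIjMzIRETIhEREiIiIhEQAAESIiIzMhNWd4dYvMllREMzNEVDRWIhEREiIzMiIhEAAREiIiIRJGZnrO7u24dlVERFZmZ4kREBEiMzMyIyIRAAARIiEAElZDR6zLqZh3ZUNEVWeIiBEQEjMzMyIiMiEQAAESEAASMxATaIdVZ3dkM0RVZ4hlERESMzMiIiIiIhEQESIQABEQAAE1VCI1Z2VERFZndkMRESIyIzIiIiMyIhERIiEAEQAAASMyESRWVUREVWVUMiIiIyIzMzMzMzMiIiIzMhEhEAABEREREjMzMzMzMzIi"/>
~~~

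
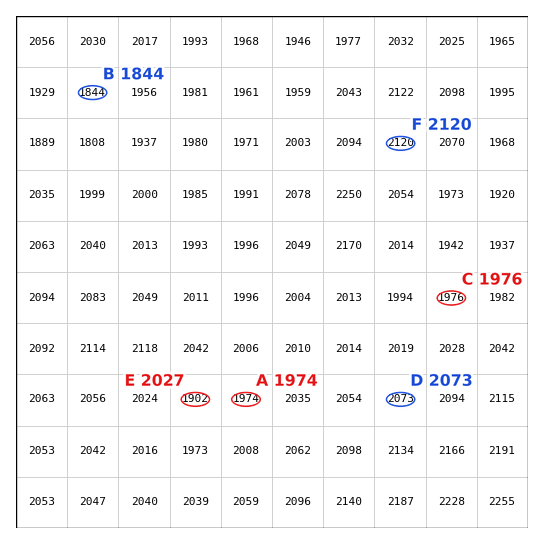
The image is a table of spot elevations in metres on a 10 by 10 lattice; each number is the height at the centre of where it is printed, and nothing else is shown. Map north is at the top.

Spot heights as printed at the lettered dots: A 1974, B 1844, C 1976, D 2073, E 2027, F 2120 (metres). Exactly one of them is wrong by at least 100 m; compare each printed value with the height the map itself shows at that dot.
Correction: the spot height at E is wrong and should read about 1902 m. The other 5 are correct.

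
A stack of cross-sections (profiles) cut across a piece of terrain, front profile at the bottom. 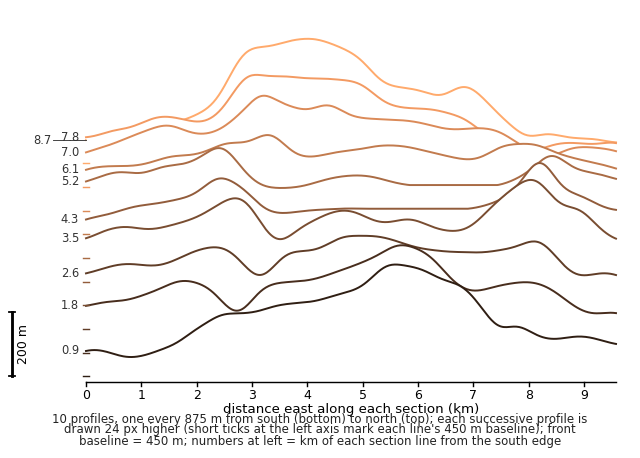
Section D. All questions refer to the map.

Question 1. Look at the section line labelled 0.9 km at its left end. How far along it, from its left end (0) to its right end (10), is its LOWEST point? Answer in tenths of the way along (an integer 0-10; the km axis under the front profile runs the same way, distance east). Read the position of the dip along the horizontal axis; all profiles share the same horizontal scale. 1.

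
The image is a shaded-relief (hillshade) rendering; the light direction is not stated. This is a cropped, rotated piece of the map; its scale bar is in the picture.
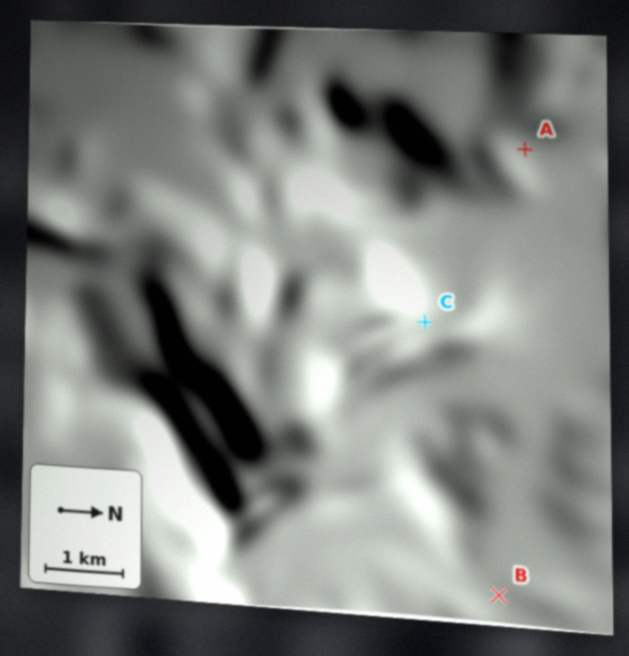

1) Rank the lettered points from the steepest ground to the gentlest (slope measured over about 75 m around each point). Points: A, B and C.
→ C A B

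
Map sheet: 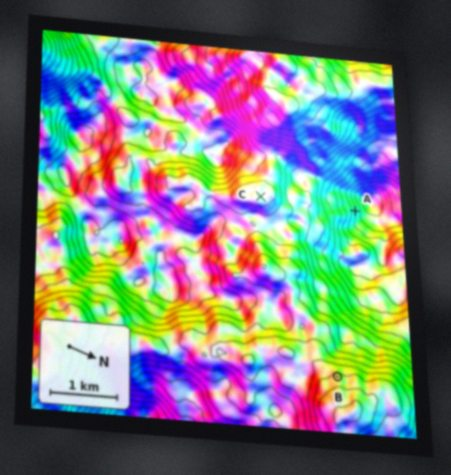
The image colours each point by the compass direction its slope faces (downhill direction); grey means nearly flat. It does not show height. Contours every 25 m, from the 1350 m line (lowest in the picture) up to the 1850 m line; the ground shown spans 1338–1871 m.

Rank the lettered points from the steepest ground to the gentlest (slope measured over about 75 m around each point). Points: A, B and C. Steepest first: A B C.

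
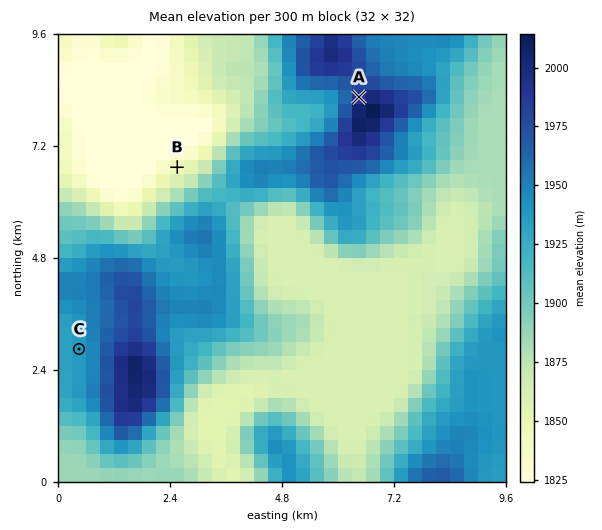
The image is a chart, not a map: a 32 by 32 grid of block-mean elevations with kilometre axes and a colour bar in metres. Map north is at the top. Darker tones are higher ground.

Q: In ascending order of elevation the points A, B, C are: B C A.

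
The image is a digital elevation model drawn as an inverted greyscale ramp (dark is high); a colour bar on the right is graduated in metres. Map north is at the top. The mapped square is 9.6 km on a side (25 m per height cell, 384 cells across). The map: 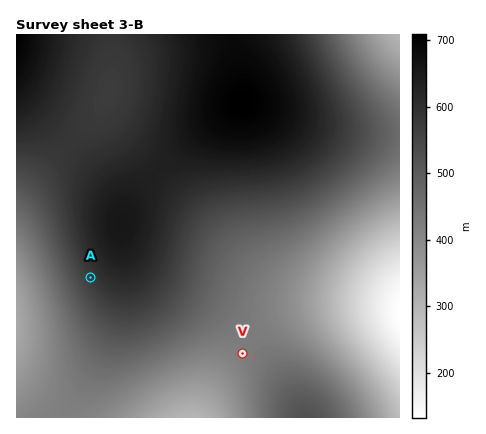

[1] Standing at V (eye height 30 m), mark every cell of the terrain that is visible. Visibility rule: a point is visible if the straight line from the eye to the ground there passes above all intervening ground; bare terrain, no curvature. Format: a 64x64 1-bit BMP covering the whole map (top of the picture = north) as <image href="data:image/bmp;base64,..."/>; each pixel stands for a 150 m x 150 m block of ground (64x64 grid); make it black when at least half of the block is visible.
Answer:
<image width="64" height="64" href="data:image/bmp;base64,Qk0+AgAAAAAAAD4AAAAoAAAAQAAAAEAAAAABAAEAAAAAAAACAAATCwAAEwsAAAIAAAAAAAAA////AAAAAAAD//////4AAAD//////wAAAD//////AAAAD/////8AAAAH/////wAAAAP/////AAAAAf////8AAAAA/////gAAAAB////+AAAAAH////wAAAAAP////AAAAAA////4AAAAAD////AAAAAAH///4AAAAAAf///gAAAAAB///+AAAAAAH///4AAAAAAf///gAAAAAB////AAAAAAH///+AAAAAAf///8AAAAAB////4AAAAAH////wAAAAAf////gAAAAB/////AAAAAD////+AAAAAP////+AAAAA/////8AAAAD/////8AAAAH/////8AAAAf/////8AAAA///////AAAB//////8AAAH//////wAAAP//////AAAAf/////8AAAB//////wAAAD//////AAAAP/////8AAAAf/////wAAAB//////AAAAD/////8AAAAP/////wAAAAf/////AAAAA///+AAAAAAB//+AAAAAAAB//AAAAAAAAA/gAAAAAAAAAAAAAAAAAAAAAAAAAAAAAAAAAAAAAAAAAAAAAAAAAAAAAAAAAAAAAAAAAAAAAAAAAAAAAAAAAAAAAAAAAAAAAAAAAAAAAAAAAAAAAAAAAAAAAAAAAAAAAAAAAAAAAAAAAAAAAAAAAAAAAAAAAAAAAAAAAAAAAAAAAAAAAA=="/>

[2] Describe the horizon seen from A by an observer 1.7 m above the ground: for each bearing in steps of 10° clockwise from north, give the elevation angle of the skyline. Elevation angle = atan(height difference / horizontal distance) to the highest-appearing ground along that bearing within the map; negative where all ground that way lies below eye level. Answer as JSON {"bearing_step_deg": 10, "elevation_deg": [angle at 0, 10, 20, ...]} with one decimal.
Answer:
{"bearing_step_deg": 10, "elevation_deg": [2.8, 3.6, 4.3, 4.9, 5.2, 5.4, 5.4, 5.2, 4.9, 4.4, 3.8, 3.0, 2.2, 1.2, 0.3, -0.7, -1.7, -2.7, -2.7, -2.5, -2.5, -2.9, -4.5, -5.8, -6.7, -7.0, -6.7, -6.3, -5.7, -4.8, -3.9, -2.8, -1.4, 0.1, 1.1, 1.8]}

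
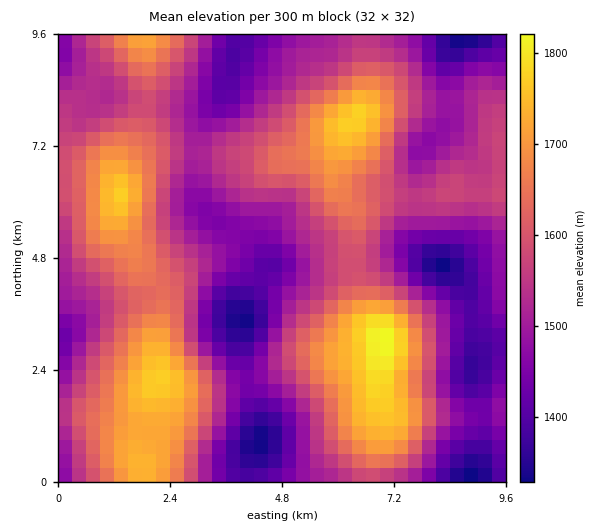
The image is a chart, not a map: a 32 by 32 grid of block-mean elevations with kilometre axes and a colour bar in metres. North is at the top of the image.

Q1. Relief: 1320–1830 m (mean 1560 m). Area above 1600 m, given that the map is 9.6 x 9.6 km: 32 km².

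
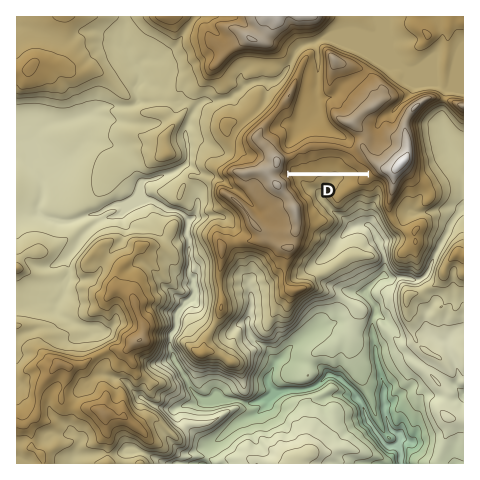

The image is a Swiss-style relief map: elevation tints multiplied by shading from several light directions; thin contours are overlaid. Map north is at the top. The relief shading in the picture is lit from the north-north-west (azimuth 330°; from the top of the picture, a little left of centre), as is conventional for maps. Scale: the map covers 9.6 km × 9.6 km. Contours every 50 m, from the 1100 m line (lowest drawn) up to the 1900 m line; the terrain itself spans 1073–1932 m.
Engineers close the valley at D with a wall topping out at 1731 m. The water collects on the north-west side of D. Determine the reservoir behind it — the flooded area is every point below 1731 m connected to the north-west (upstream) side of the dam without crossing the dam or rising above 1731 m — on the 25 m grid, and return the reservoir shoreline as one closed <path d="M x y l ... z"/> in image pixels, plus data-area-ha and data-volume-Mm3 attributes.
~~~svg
<path d="M332 151l-21 3-5 3-7 0-5 5-3 0-3 3 0 7 79 0-10-6-11-11-14-4z" data-area-ha="53" data-volume-Mm3="20.13"/>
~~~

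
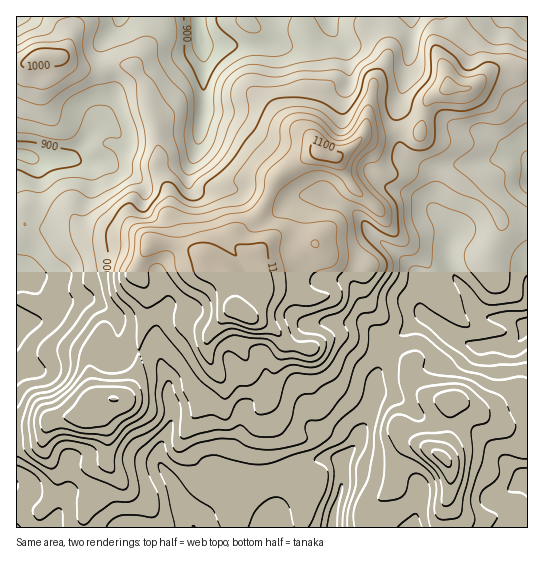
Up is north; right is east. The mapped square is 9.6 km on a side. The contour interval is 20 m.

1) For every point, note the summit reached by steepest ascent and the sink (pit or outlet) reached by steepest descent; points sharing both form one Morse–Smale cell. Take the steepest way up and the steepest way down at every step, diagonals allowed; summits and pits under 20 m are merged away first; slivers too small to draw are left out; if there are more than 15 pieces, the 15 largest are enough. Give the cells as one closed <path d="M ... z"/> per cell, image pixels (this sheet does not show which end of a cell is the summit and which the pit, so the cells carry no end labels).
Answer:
<path d="M443 173l-3 4-5 21 0 12 2 3-16-14-36-14-14-12-5 0-15 7-2 2 3 5-12 14-9 25-17 18-31 11-22 2 8 20 0 14-16 20-8 3 28 14 14 16 14 4 12 0 9-7 13-5 10 0 13 5 23 3 6-7 15-4 21-17 31 21 23 10 37-2 7-7 7-12 0-100-23-3-12-16-11-10z"/><path d="M411 16l-136 0 0 19-6 10-67-1 2 13 0 52-9 50 12 22 11 7 40 1 24 11 9 0 15-5 15 0 8 4 9-11 11-7-13-23 1-2 14-8 15-15 9 2 24-5-2-27 7-17 7-33z"/><path d="M237 309l-7 2-22 26-1 13 8 20 0 5-12 18-7 21-12 21 0 10 7 10 16 17 10 4 24 5 0 17-6 17 0 13 96 0 4-21 6-18 0-27 16-20 18-43 4-46 2-8-23-4-13-5-10 0-13 5-9 7-12 0-14-4-14-16z"/><path d="M274 16l-153 0-4 9-17 22 0 18 2 3 9-3 20 0 16 24 10 45 2 24-3 8 13 27 0 25 4 8 0 17 30 10 14 8 12 13 6 15 1 20 7 4 10-2 16-20 0-14-9-22 10 2 13-2 31-11 17-18 9-25 12-14-3-6-11 7-9 11-8-4-15 0-15 5-9 0-16-8-15-4-24 1-13-2-7-6-11-18-1-6 9-48 0-52-3-12 68 0 6-10z"/><path d="M131 65l-20 0-10 4 4 20 0 16-2 12-28 38-6 4-36 0-17-5 1 69 6 0 11 5 43 0 12 7 48 1 13 7 9-2 14 2 0-17-4-8 0-25-13-27 3-8-3-32-8-25-1-12z"/><path d="M159 241l-5 0-6 5-12 24 0 4 11 15 0 22-7 26-1 14 16 2 5 5 8 21 0 15 4 11 0 14-12 28-1 14 12 18 9 26 14 23 40 0 1-13 6-17 0-17-24-5-10-4-16-17-7-10 0-10 12-21 7-21 12-18 0-5-8-20 1-13 13-18 9-8 6-2-3-26-4-9-12-13-11-6-29-11z"/><path d="M383 345l-3 1-1 7-3 41-5 17-14 31-16 20 0 27-8 24-1 14 113 1 0-25 6-17 0-15-10-18 8-19 3-32-19-3-15-8-9-12-2-18z"/><path d="M23 223l-7 0 0 100 7 1 30-5 29 22 19 11 12 1 4-5 4 3 17 1 9-41 0-22-11-15 0-4 15-27-14-7-48-1-12-7-32 1-16-2z"/><path d="M425 316l-8 4-15 13-15 4-6 6 26 18 2 18 4 7 10 9 10 4 26 2 38 23 12 3 18 0 1-100-14 18-37 2-23-10z"/><path d="M53 319l-37 6 1 103 21-1 21-10 24 2 14-18 6-2 19 0 9-10 6-16 1-21-17-1-4-3-4 5-12-1-19-11z"/><path d="M459 401l-8 2-2 31-8 19 10 18 0 15-6 17 0 24 82 1 1-101-31-3z"/><path d="M513 67l-19 2-24 19-21-1-20 11-5 12-4 28 5 19 10 12 7 4 9-8 23-1 35-8 10 0 9 5 0-92z"/><path d="M150 352l-11 1-2 20-9 20-6 6-17 1-5 7-1 6 5 9 4 15-1 25 17 24 24 19 5 12 1 11 39 0 0-3-13-20-9-26-12-18 1-14 12-28 0-14-4-11 0-15-8-21-5-5z"/><path d="M107 399l-10 2-14 18-29 0-6 4-4 11-5 5-23 3 1 86 34 0 10-26 6-7 6-3 10 0 16 3 9-24 0-34-9-26 4-9z"/><path d="M54 56l-13 0-16 8-9 1 0 88 2 2 15 4 36 0 8-6 26-36 2-12 0-16-4-20-22-1-17-11z"/>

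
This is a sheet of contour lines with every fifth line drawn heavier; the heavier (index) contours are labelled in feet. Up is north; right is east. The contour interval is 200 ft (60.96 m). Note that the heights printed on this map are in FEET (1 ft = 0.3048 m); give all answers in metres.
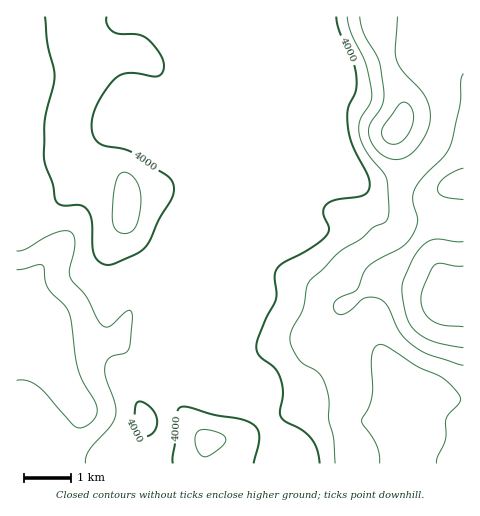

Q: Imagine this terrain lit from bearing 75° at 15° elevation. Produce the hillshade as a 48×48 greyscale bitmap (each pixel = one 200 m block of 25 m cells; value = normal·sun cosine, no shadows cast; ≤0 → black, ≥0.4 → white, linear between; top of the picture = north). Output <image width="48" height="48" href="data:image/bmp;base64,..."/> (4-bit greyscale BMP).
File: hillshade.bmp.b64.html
<image width="48" height="48" href="data:image/bmp;base64,Qk32BAAAAAAAAHYAAAAoAAAAMAAAADAAAAABAAQAAAAAAIAEAAATCwAAEwsAABAAAAAAAAAAAAAAABEREQAiIiIAMzMzAERERABVVVUAZmZmAHd3dwCIiIgAmZmZAKqqqgC7u7sAzMzMAN3d3QDu7u4A////AKq7qXVomqqZdmirvMzLqpZDR63ty5d2d6q7uoZnmqqpdWebvM3LqYZEWL3ty5h2d6q7y5dmiZqqhVervN3LqYZVabzdy5h2d6u8zKh2Z4mrhWi8zd3KmHZWirvMuph3eLvMzLl1VXm7lnrMzMypiIdnmru7upiIiLvMy7l1RGm7mKzcy7qYiId3mqu7qpmYmbvMy6hkNHq6ms3LqqmHeJh3iqu7qqqZmbvLupdURpu6rMuqqqmHeIhmiru7uqqYiKu7qYZUWKuqvLqqqqmGZ4dmiru7uqmId6q7qXZWeaqay6qqqql2Vnd3mrzLqZh3ZqqqqHZnmqmbuqqqqYdmZnd4m7y7qHZmZqqqmGZ4mpibqqqqqXZmZnd4q8u6hlVWZqqql2Z5qYiqqqqqqHZnd3eJvMupZERWd6qpl2Z5qYiqqqqqqHd3d3eJvLunUzRneKqph2Z5qYiaqqqqqXd3d3iJq7qWQjVniKqph2Z5qoiaqqqqmYh3d3d4mrqWMjVomaqZhlV5qpiaqqqqmYiId2ZnmqqWM0VomamYdlVpq5iaqqqqqZiIdmZ4mqqWQ0V4mZmHZmZ5u6iaqqqqqpiHdmd4mZmHVFZ4mpmGZmZ5u6maqqqqqph3d3iIiIiHZmZ5qpmHZWeJq7qqqqqqqph3eIiIiIiIdmZ5q6qYZVaJq7uqqqqqqpiIiIiIiIiYh2aKu6updUV4mqzLqqqqqqmZmYiIiImZh2aby7u6hkRniazcqqqqqqqqqYiIiImZl2aby7u6l1RWeb3tuqqqqqqqqph3iIial2ebu6qqqGVFeb3uuqqqqqqqqphneIiZhmeaqqqZmYZVeb3ty6qqqqqqqpdniJmYdmeZmZmYiYdmeb3dzLqqqqqqqpd4mqqHZmd4iJmIiZh2eb3dzcqqqqqqqpiJqql1VmZniJmHiZh3eb3d3cqqqqqqqqqqqpdUZmZniZl3eJmHic3d3cqqqqqqqqqqqXVEZ3ZniZh2aKqYmt7t3LqqqqqqqqqqqVM0eJh3iJhlabuqrO7suqqqqqqqqqqqpzEkeqqHeJhleczLvN3KqqqqqqqqqqqqlRAUi8ynd5h2es3czMuqqqqqqqqqqqqqgwAVnN24d5h2es3cy6qqqqqqqqqqqqqpYgAmnO7Jd5h2is3Mu6qqqqqqqqqqqqqpYxI2i+/ah5h3irzMuqqpqqqZmqqqqqqoZEREeu/riJl3ibzMu6mZqqqZmrqqqqqYdmQzau/qiJmHeKvMuqmJq6qqqqqqqqqZh2Qja+/Kh6mHeJvMupmau7qqqqqqqqqph0IkjO2ph6mHd5q7upmazLqqqqqqqqqqljElrdupiKmHd5q7qpmrzLqqqqqqqqqqhSE3vbqqmKl2aJu7qpq8zLqqqqqqqqqqcxFIzKqqmZl2eKvLqqq8zKqqqqqqqqqpUQJazKqqqph2eKvLuqvMy6qqqqqqqqqoMAN73Kqqqph3iavLuqu8yqqqqZmqqqqWIBSL3Kqqqph3iavLuqq8uqqqmYmqqqqVECWM7Kqqqg=="/>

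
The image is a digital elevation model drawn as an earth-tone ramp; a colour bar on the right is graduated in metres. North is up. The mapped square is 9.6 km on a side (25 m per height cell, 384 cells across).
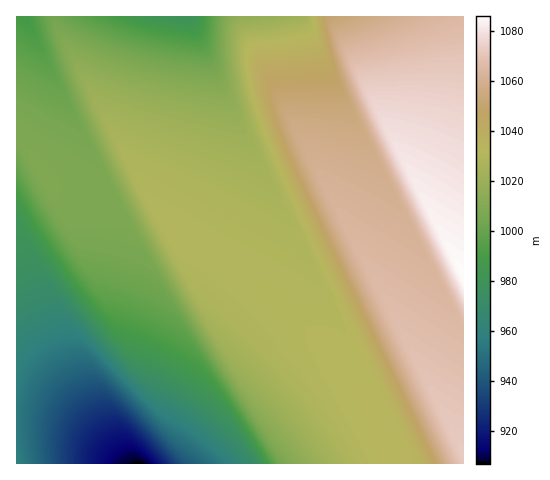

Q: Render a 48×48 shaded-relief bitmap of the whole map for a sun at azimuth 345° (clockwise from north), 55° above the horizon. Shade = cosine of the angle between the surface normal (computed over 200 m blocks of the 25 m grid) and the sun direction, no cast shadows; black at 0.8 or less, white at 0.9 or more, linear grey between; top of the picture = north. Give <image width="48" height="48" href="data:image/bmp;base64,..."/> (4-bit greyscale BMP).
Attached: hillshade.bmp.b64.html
<image width="48" height="48" href="data:image/bmp;base64,Qk32BAAAAAAAAHYAAAAoAAAAMAAAADAAAAABAAQAAAAAAIAEAAATCwAAEwsAABAAAAAAAAAAAAAAABEREQAiIiIAMzMzAERERABVVVUAZmZmAHd3dwCIiIgAmZmZAKqqqgC7u7sAzMzMAN3d3QDu7u4A////ADMyIiIiIhEQEREREiEBIiIjMzMzMzIiIzMyIiIiIhEAEREREhERIiIjMzMzMzIiIzIiIiIiIREAEREREhASIiIjMzMzMyIiMyIiIiIhERAAERERERESIiIzMzMzMyIiMyIiIiIREQABERERIQEiIiIzMzMzMiIjMyIiIiEREQABERESEREiIiMzMzMzMiIjMyIiIiEREAARERESERIiIjMzMzMzIiIzMyIiIhEREAAREREhESIiIjMzMzMzIiIzMyIiIhERAAERERIhESIiIzMzMzMyIiMzMyIiIRERABERESIhEiIiMzMzMzMyIiMzMyIiIREQABERIiIREiIjMzMzMzMiIjMzMyIiIREQARESIiIRIiIzMzMzMzMiIjMzMyIiIhEQERIiIiERIiMzMzMzMzIiIzMzMyIiIhERESIiIiESIjMzMzMzMzIiIzMzMyIiIhEREiIiIhESIzMzMzMzMyIiMzMzMyIiIhERIiIiIhEiMzMzMzMzMyIiMzMzMiIiIRERIiIiIhIjMzMzMzMzMiIjMzMzMiIiIRESIiIiIRIzMzMzMzMzMiIjMzMzMSIiIREiIiIiISMzMzMzMzMzIiIzMzMzIiIiERIiIiIiESMzMzMzMzMzIiIzMzMzIiIiERIiIiIiEjMzMzMzMzMyIiMzMzMyIyIiESIiIiMiIjMzMzMzMzMyIiMzMzMyIyIiEiIiIzMiIzMzMzMzMzMiIjMzMzMiMyIiIiIzMzIiMzMzMzMzMzMiIjMzMzMiMzIiIjMzMzIiMzMzMzMzMzIiIzMzMzIjMzIiIzMzMyIjMzMzMzMzMzIiIzMzMzIjMyIiIzMzMyIjMzMzMzMzMyIiMzMzMyIzMyIiMzMzMyIzMzMzMzMzMyIjMzMzMyIzMyIjMzMzMiIzMzMzMzMzMiIjMzMzMiMzMyIjMzMzMiMzMzMzMzMzMiIzMzMzMiMzMyIzMzMzIiMzMzMzMzMzIiIzMzMzIjMzMyIzMzMzIjMzMzMzMzMzIiMzMzMzIjMzMyMzMzMyIzMzMzMzMzMyIiMzMzMyIzMzMyMzMzMyIzMzMzMzMzMyIjMzMzMyIzMzMzMzMzMiMzMzMzMzMzMiIzMzMzMiMzMzMzMzMzMiMzMzMzMzMzMiIzMzMzMjMzMzMzMzMzIjMzMzM0RERDMiMzMzMzIjMzMzMzMzMzIzM0RERERERDMjNEQzMzIzMzMzMzMzMzI0REREREREQzMzNEREQyIzMzMzMzMzMyM0REREREREQzMzREREQyMzMzMzMzMzMzNEREREREREQzM0REREQiNDMzMzMzM0MzREREREREREQzNEREREMjREQzMzMzRDMzREREREREREQzREREREM0RERDMzM0RDM0RERERERVVEQ0RERERDM0REREMzM0RDNEREREVVVVVEREVVVURDNEREREQzM0QzNERERVVVVVVERFVVVVVDRERERERDM0QzREREVVVVVVVERFVVVVQzREREREREM0QzREREVVVVVVVERVVVVVQ0REREREREMw=="/>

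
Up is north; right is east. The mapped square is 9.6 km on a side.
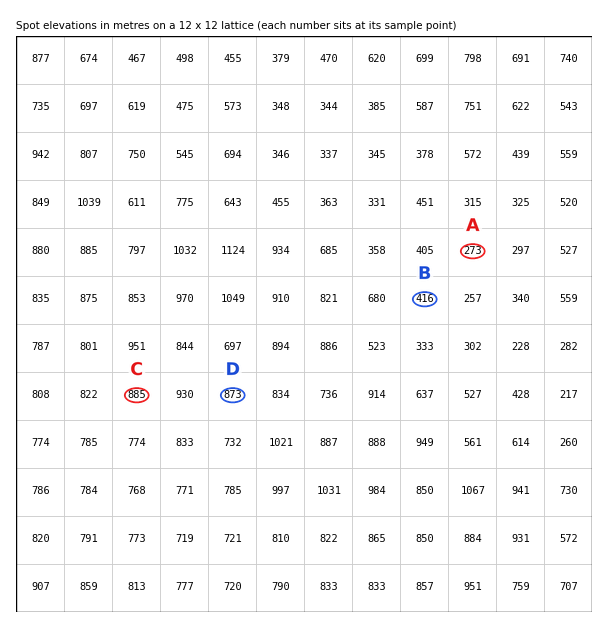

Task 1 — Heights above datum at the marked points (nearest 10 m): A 270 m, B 420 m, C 890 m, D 870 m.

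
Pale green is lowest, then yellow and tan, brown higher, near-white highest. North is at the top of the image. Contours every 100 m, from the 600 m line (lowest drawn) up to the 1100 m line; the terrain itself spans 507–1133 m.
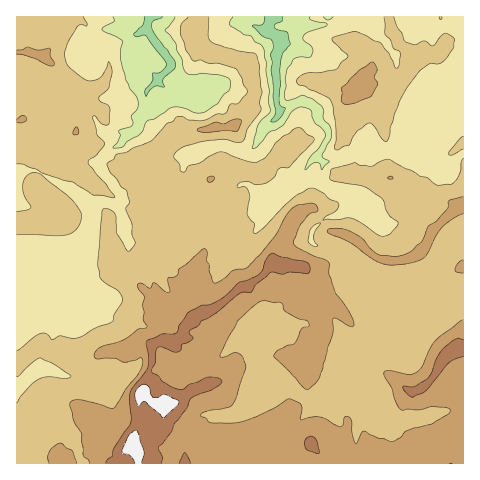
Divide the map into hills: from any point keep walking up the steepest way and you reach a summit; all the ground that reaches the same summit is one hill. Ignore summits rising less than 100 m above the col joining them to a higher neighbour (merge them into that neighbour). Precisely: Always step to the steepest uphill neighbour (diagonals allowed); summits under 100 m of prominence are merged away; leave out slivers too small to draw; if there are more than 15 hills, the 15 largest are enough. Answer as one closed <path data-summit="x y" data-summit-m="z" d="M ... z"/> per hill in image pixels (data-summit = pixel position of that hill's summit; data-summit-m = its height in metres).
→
<path data-summit="132 440" data-summit-m="1133" d="M270 16l-119 0-4 13-10 6-1 24 3 5 7 2 12 14-11 11-1 17-9 21-7 4-11 13-7 2-14 16 23 30 1 7-3 4-18-3-8 6-6 37-5 9-9 4-10 0-8 4-12-1-4 4 0 16-1 2-11-2-11 2 1 181 334 0 6-16 0-18 19-23-9-38 7-9 0-27 4-8 7-9 17-2 19-13 7 5 9 0 18-8 9 0 0-206-4 0-8 6-7 15-4 24-5 8-6 5-21 0-7 4-9 0-35-5-16 11-20 2-5-7 12-18 0-5-10-12-2-10-5-5-8-4-23 9-4-4-2-37 1-15 4-8-3-10-9-5z"/><path data-summit="49 62" data-summit-m="912" d="M150 16l-134 1 1 265 10-1 11 2 1-2 0-16 4-4 12 1 8-4 10 0 9-4 5-9 6-37 8-6 18 3 3-4-1-7-23-30 14-16 7-2 11-13 7-4 9-21 1-17 11-11-12-14-7-2-3-5 1-24 10-6z"/><path data-summit="355 92" data-summit-m="960" d="M463 16l-135 0-2 6-4 3-32-2-19-7-3 15 9 5 3 10-4 8-1 15 2 37 4 4 23-9 8 4 5 5 2 10 10 12 0 5-12 18 5 7 20-2 16-11 35 5 9 0 7-4 21 0 6-5 5-8 4-24 7-15 6-5 6-2z"/><path data-summit="452 351" data-summit-m="1041" d="M463 298l-8 0-18 8-9 0-7-5-19 13-17 2-7 9-4 8 0 27-7 9 9 38-19 23 0 18-5 10 1 6 111-1z"/>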